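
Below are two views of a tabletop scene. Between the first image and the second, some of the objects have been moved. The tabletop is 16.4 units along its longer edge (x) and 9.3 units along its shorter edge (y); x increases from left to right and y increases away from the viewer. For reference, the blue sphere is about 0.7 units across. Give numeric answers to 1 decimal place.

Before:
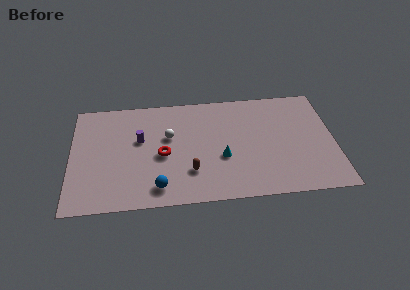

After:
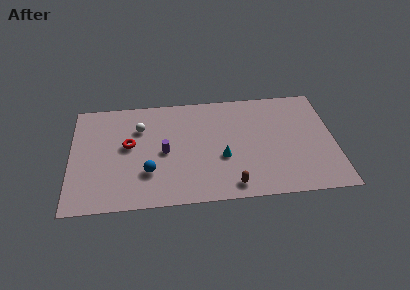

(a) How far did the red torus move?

2.3

The red torus was near (5.7, 4.2) before and (3.6, 5.2) after, so it travelled √(2.1² + 1.0²) ≈ 2.3 units.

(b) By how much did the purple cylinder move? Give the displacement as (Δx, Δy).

(1.5, -1.2)

The purple cylinder was at about (4.3, 5.6) and moved to about (5.8, 4.4).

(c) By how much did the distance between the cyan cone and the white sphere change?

+2.0

Before: roughly 3.9 units apart; after: 5.9. That's 2.0 units further apart.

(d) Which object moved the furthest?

the brown capsule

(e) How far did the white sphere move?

2.0

The white sphere moved from about (6.1, 5.7) to (4.3, 6.6), a distance of √(1.8² + 0.9²) ≈ 2.0.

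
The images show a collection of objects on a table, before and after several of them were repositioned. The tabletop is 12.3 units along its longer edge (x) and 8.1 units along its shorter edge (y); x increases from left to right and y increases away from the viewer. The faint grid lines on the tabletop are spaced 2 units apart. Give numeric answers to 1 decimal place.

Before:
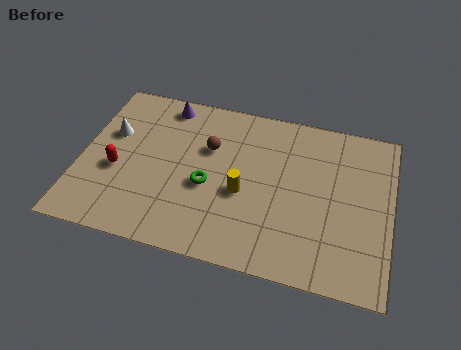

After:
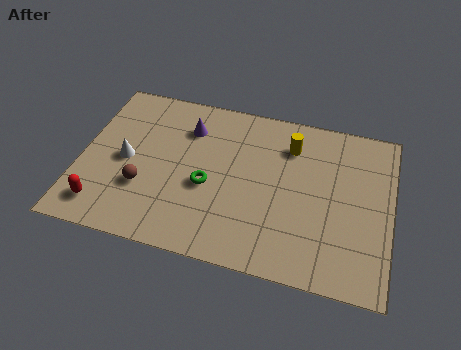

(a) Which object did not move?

the green torus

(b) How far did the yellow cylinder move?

3.3

The yellow cylinder moved from about (6.5, 3.4) to (8.2, 6.2), a distance of √(1.7² + 2.8²) ≈ 3.3.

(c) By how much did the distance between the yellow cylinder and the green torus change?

+2.8

They were about 1.4 units apart before and 4.2 after — 2.8 units further apart.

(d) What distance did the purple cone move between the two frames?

1.4

The purple cone was near (3.1, 7.1) before and (4.1, 6.1) after, so it travelled √(1.0² + 1.0²) ≈ 1.4 units.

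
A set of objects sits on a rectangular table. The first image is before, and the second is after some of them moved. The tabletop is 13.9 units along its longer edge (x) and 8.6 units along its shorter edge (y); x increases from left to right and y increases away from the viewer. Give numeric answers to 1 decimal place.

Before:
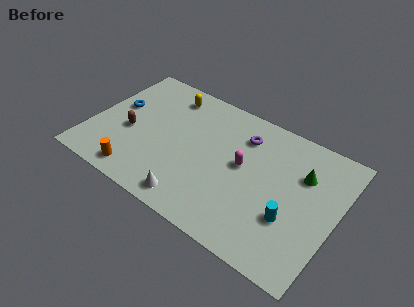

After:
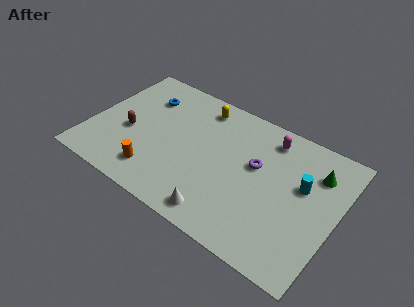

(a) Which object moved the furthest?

the magenta capsule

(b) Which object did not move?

the brown capsule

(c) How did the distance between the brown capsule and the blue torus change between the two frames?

+1.1

The distance was about 1.7 in the first image and 2.8 in the second, so they moved 1.1 units further apart.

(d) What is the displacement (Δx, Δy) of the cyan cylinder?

(0.3, 2.3)

The cyan cylinder was at about (11.6, 2.9) and moved to about (11.9, 5.2).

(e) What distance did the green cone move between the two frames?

0.9

From (11.8, 5.9) to (12.5, 6.4), the green cone covered √(0.7² + 0.5²) ≈ 0.9 units.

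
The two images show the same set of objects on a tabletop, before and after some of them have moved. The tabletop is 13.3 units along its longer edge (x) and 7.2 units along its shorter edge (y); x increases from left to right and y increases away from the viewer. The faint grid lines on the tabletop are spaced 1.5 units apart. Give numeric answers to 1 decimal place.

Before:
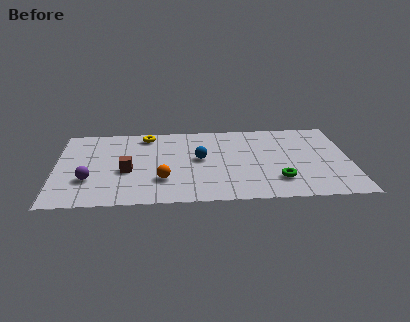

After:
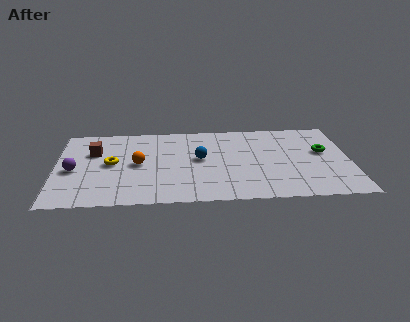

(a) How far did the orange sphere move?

1.9

From (4.8, 2.1) to (3.7, 3.6), the orange sphere covered √(1.1² + 1.5²) ≈ 1.9 units.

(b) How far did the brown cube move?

2.3

The brown cube was near (3.2, 3.0) before and (1.7, 4.8) after, so it travelled √(1.5² + 1.8²) ≈ 2.3 units.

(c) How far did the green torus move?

3.2

The green torus was near (10.0, 1.8) before and (12.1, 4.2) after, so it travelled √(2.1² + 2.4²) ≈ 3.2 units.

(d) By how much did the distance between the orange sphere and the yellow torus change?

-3.0

Before: roughly 4.2 units apart; after: 1.2. That's 3.0 units closer together.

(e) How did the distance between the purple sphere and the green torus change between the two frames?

+2.8

Before: roughly 8.5 units apart; after: 11.3. That's 2.8 units further apart.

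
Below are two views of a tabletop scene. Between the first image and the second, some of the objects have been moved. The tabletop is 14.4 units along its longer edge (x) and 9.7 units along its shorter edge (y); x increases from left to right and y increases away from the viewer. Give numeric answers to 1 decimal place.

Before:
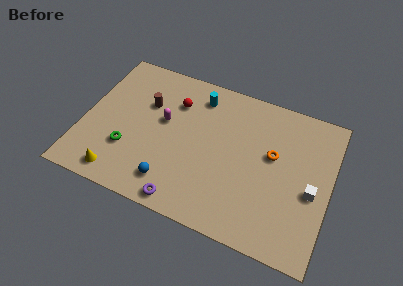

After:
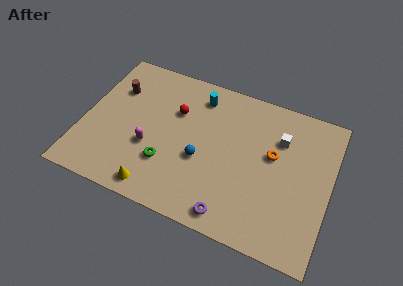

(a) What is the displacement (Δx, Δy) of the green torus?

(2.3, -0.1)

The green torus started near (2.8, 3.0) and ended near (5.1, 2.9).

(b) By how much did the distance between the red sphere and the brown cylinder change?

+1.9

Before: roughly 1.7 units apart; after: 3.6. That's 1.9 units further apart.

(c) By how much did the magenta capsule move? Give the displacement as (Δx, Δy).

(-0.6, -2.0)

The magenta capsule was at about (4.6, 5.6) and moved to about (4.0, 3.6).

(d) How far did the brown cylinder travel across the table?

1.9

The brown cylinder moved from about (3.5, 6.4) to (1.6, 6.8), a distance of √(1.9² + 0.4²) ≈ 1.9.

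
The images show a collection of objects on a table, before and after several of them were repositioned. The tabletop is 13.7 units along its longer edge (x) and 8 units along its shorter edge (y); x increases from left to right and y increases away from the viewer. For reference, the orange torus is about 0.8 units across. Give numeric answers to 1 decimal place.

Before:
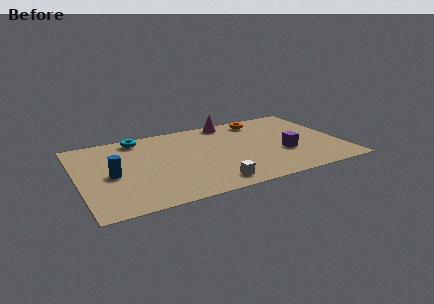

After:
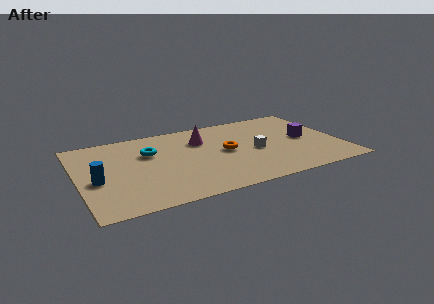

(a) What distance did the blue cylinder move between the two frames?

0.9

The blue cylinder moved from about (1.7, 3.7) to (0.9, 3.4), a distance of √(0.8² + 0.3²) ≈ 0.9.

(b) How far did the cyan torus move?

1.7

The cyan torus was near (3.4, 7.0) before and (3.8, 5.3) after, so it travelled √(0.4² + 1.7²) ≈ 1.7 units.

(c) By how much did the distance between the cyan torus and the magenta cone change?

-2.1

Before: roughly 4.9 units apart; after: 2.8. That's 2.1 units closer together.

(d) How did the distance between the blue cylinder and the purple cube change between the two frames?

+2.1

Before: roughly 8.9 units apart; after: 11.0. That's 2.1 units further apart.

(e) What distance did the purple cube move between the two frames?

1.7

The purple cube was near (10.6, 2.9) before and (11.9, 4.0) after, so it travelled √(1.3² + 1.1²) ≈ 1.7 units.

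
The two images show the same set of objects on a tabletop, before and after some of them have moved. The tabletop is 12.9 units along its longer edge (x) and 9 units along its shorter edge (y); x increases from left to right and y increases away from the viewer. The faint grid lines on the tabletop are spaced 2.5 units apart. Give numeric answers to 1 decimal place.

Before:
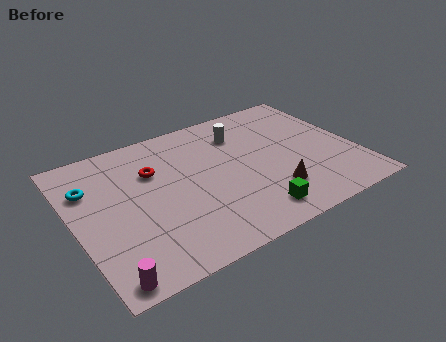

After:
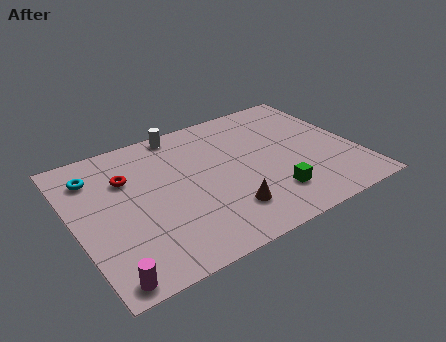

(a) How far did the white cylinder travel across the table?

3.0

The white cylinder moved from about (8.0, 6.8) to (5.4, 8.2), a distance of √(2.6² + 1.4²) ≈ 3.0.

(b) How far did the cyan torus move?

0.8

The cyan torus moved from about (0.9, 6.3) to (1.2, 7.0), a distance of √(0.3² + 0.7²) ≈ 0.8.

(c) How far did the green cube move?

1.2

The green cube was near (7.6, 1.4) before and (8.6, 2.1) after, so it travelled √(1.0² + 0.7²) ≈ 1.2 units.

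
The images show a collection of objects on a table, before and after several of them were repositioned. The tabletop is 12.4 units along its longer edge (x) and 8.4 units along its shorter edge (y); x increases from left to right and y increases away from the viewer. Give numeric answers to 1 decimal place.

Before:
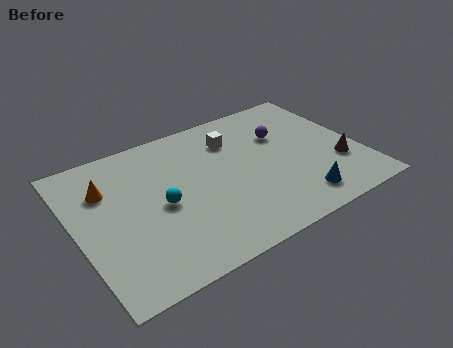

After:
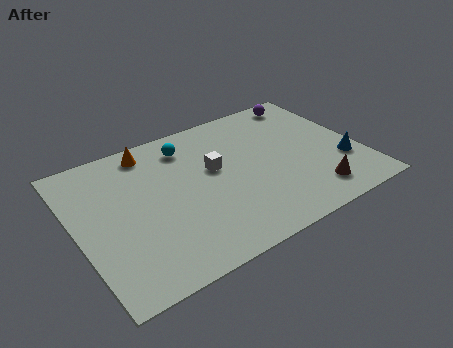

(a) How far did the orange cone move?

2.5

From (1.5, 5.9) to (3.6, 7.3), the orange cone covered √(2.1² + 1.4²) ≈ 2.5 units.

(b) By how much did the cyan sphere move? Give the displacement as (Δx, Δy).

(1.6, 2.9)

The cyan sphere was at about (3.6, 3.9) and moved to about (5.2, 6.8).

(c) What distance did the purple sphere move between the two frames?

2.3

The purple sphere moved from about (9.3, 5.6) to (10.8, 7.4), a distance of √(1.5² + 1.8²) ≈ 2.3.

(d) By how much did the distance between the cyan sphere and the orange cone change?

-1.2

They were about 2.9 units apart before and 1.7 after — 1.2 units closer together.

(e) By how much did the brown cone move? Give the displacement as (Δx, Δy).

(-1.4, -1.2)

From the two frames, the brown cone sits at roughly (11.3, 2.7) before and (9.9, 1.5) after.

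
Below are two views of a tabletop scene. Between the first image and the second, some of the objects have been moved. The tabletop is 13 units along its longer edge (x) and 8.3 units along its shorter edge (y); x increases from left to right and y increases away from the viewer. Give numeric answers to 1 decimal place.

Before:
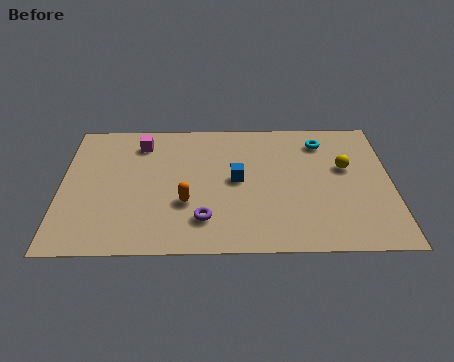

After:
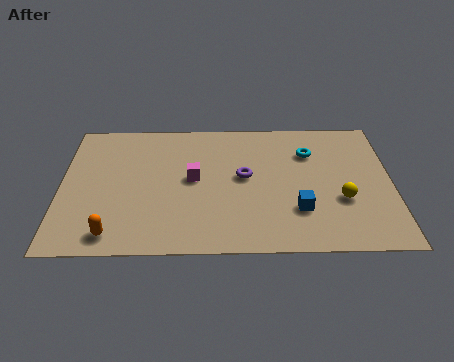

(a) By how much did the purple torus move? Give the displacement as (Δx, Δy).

(1.6, 2.6)

The purple torus started near (5.6, 1.9) and ended near (7.2, 4.5).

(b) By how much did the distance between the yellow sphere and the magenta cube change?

-2.3

The distance was about 8.3 in the first image and 6.0 in the second, so they moved 2.3 units closer together.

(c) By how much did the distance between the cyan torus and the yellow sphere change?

+1.3

They were about 1.9 units apart before and 3.2 after — 1.3 units further apart.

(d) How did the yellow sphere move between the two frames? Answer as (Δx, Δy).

(-0.2, -2.0)

The yellow sphere started near (11.2, 5.0) and ended near (11.0, 3.0).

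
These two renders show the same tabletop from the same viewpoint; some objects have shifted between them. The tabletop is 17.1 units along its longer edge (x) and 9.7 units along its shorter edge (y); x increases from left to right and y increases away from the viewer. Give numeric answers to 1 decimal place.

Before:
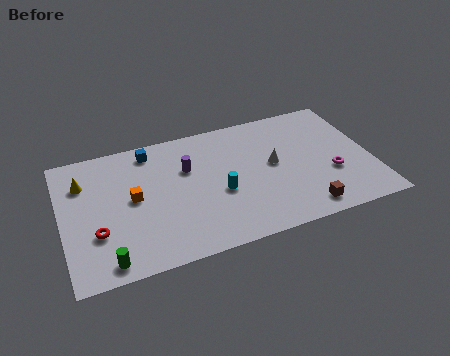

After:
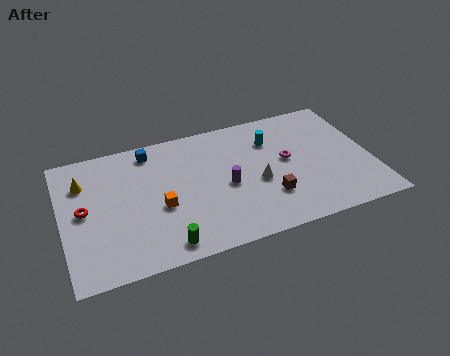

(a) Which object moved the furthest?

the cyan cylinder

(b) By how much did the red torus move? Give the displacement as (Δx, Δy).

(-0.6, 1.8)

The red torus started near (1.8, 3.2) and ended near (1.2, 5.0).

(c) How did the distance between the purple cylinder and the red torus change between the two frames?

+1.7

Before: roughly 6.1 units apart; after: 7.8. That's 1.7 units further apart.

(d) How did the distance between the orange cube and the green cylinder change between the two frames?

-1.5

They were about 4.3 units apart before and 2.8 after — 1.5 units closer together.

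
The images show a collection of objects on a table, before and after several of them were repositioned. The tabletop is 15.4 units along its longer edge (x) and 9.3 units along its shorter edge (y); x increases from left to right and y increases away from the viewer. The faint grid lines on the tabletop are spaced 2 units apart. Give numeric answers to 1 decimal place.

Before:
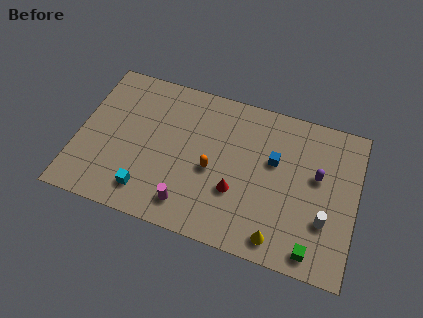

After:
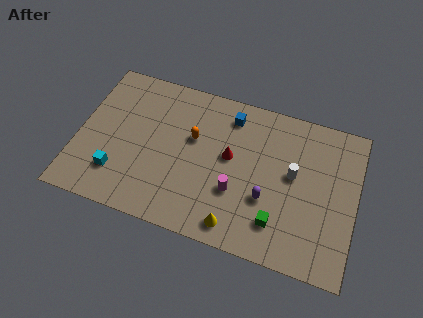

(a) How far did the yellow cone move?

2.3

The yellow cone was near (11.4, 1.2) before and (9.1, 1.2) after, so it travelled √(2.3² + 0.0²) ≈ 2.3 units.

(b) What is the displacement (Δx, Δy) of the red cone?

(-0.5, 2.0)

From the two frames, the red cone sits at roughly (8.9, 3.2) before and (8.4, 5.2) after.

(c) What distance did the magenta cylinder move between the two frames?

3.0

The magenta cylinder was near (6.4, 1.6) before and (8.9, 3.2) after, so it travelled √(2.5² + 1.6²) ≈ 3.0 units.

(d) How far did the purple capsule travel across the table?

3.4

The purple capsule moved from about (13.2, 5.5) to (10.6, 3.3), a distance of √(2.6² + 2.2²) ≈ 3.4.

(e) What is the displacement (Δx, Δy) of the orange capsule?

(-1.2, 1.6)

From the two frames, the orange capsule sits at roughly (7.5, 4.1) before and (6.3, 5.7) after.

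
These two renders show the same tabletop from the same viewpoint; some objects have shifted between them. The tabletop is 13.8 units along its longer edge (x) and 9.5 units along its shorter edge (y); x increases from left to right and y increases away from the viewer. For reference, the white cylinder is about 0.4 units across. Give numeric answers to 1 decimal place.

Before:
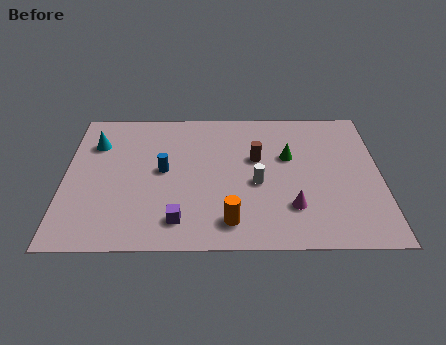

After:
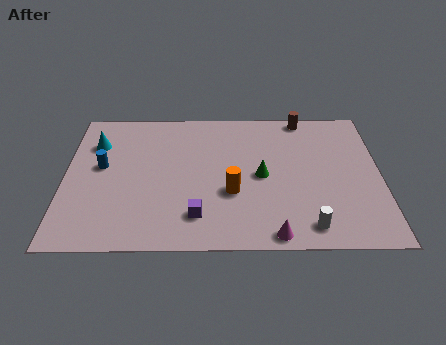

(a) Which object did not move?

the cyan cone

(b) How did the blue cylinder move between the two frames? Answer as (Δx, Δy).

(-2.7, 0.3)

The blue cylinder was at about (4.3, 5.0) and moved to about (1.6, 5.3).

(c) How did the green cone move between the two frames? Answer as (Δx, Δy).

(-1.2, -1.3)

The green cone was at about (9.8, 5.9) and moved to about (8.6, 4.6).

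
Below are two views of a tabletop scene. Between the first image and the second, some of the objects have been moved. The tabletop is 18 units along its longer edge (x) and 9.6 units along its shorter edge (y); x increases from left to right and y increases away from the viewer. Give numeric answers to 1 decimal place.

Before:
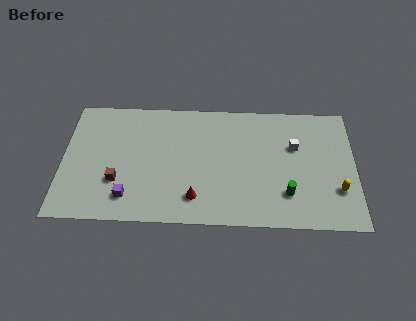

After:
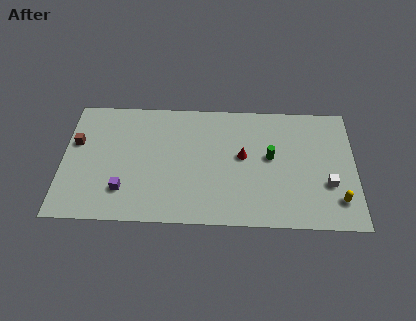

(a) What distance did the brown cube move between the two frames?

3.9

The brown cube was near (3.4, 3.1) before and (0.8, 6.0) after, so it travelled √(2.6² + 2.9²) ≈ 3.9 units.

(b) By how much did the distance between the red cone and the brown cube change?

+5.4

Before: roughly 4.9 units apart; after: 10.3. That's 5.4 units further apart.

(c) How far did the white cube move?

3.5

The white cube was near (14.3, 6.2) before and (16.3, 3.3) after, so it travelled √(2.0² + 2.9²) ≈ 3.5 units.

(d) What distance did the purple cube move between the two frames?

0.6

The purple cube moved from about (4.1, 1.9) to (3.8, 2.4), a distance of √(0.3² + 0.5²) ≈ 0.6.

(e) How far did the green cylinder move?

3.0

The green cylinder was near (13.8, 2.5) before and (12.8, 5.3) after, so it travelled √(1.0² + 2.8²) ≈ 3.0 units.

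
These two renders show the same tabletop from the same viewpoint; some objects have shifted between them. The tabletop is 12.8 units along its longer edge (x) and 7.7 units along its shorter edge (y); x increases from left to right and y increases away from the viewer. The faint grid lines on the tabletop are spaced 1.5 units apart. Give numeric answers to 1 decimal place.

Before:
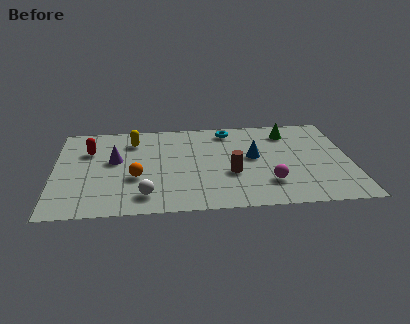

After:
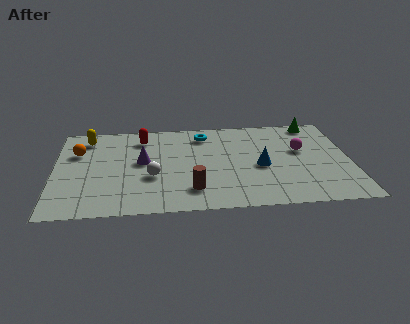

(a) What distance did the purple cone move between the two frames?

1.2

From (2.6, 4.4) to (3.8, 4.2), the purple cone covered √(1.2² + 0.2²) ≈ 1.2 units.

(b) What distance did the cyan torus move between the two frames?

1.1

From (7.6, 6.6) to (6.5, 6.3), the cyan torus covered √(1.1² + 0.3²) ≈ 1.1 units.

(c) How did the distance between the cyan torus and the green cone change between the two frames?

+2.3

The distance was about 2.6 in the first image and 4.9 in the second, so they moved 2.3 units further apart.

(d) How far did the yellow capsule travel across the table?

2.0

The yellow capsule was near (3.4, 6.0) before and (1.4, 6.4) after, so it travelled √(2.0² + 0.4²) ≈ 2.0 units.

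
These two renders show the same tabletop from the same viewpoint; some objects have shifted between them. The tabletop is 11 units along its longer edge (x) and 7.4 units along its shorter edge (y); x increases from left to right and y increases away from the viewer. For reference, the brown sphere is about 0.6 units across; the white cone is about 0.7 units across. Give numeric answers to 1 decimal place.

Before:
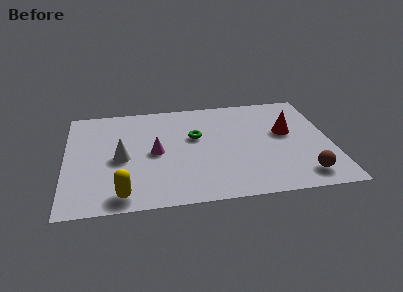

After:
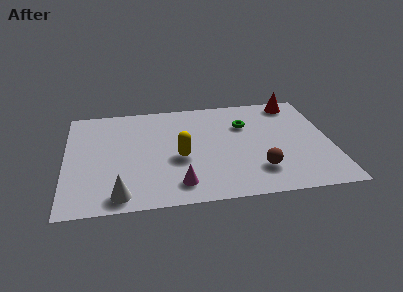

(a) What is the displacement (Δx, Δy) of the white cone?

(-0.1, -2.5)

From the two frames, the white cone sits at roughly (2.3, 3.4) before and (2.2, 0.9) after.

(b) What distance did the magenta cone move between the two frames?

2.5

The magenta cone was near (3.7, 3.6) before and (4.6, 1.3) after, so it travelled √(0.9² + 2.3²) ≈ 2.5 units.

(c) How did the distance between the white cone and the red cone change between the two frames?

+2.4

The distance was about 7.0 in the first image and 9.4 in the second, so they moved 2.4 units further apart.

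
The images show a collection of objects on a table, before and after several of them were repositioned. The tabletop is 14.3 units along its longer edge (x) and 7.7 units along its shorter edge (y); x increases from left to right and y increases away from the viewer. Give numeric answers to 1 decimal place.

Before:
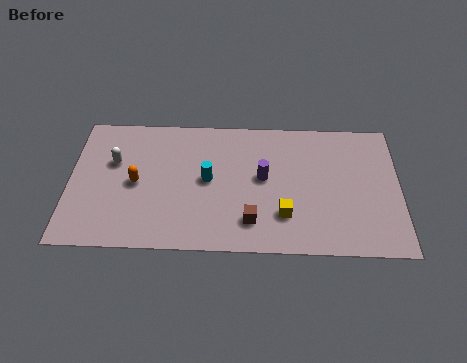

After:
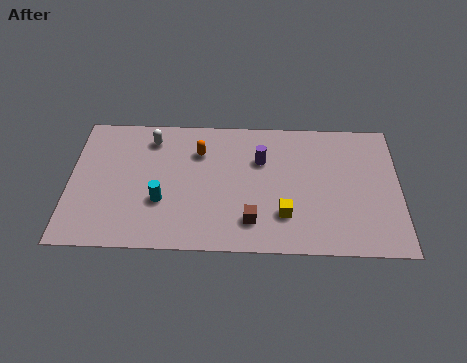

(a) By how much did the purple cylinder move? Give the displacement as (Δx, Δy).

(-0.1, 1.0)

The purple cylinder was at about (8.4, 4.2) and moved to about (8.3, 5.2).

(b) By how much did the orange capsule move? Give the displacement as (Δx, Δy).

(2.7, 1.9)

The orange capsule started near (2.9, 3.7) and ended near (5.6, 5.6).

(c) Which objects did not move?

the yellow cube and the brown cube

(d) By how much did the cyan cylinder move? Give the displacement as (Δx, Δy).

(-2.0, -1.3)

The cyan cylinder started near (6.0, 4.0) and ended near (4.0, 2.7).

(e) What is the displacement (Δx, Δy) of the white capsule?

(1.6, 1.4)

The white capsule was at about (1.9, 4.9) and moved to about (3.5, 6.3).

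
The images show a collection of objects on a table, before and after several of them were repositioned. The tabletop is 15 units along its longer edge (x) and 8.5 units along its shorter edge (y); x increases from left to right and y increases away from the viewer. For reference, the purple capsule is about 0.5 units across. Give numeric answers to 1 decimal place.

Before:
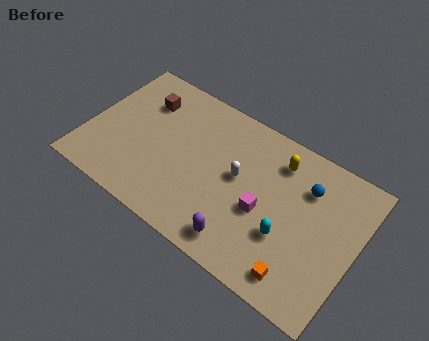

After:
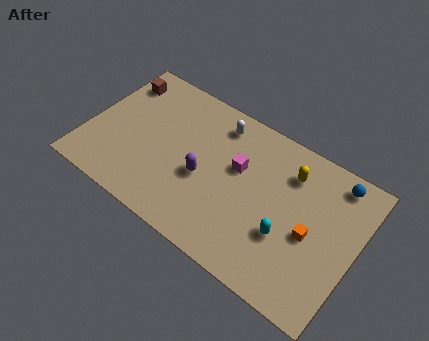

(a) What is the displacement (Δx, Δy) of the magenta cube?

(-1.7, 1.6)

The magenta cube started near (10.0, 3.6) and ended near (8.3, 5.2).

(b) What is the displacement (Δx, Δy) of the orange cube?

(0.2, 2.5)

The orange cube was at about (12.4, 1.3) and moved to about (12.6, 3.8).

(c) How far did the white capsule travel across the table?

2.9

From (8.4, 4.7) to (6.8, 7.1), the white capsule covered √(1.6² + 2.4²) ≈ 2.9 units.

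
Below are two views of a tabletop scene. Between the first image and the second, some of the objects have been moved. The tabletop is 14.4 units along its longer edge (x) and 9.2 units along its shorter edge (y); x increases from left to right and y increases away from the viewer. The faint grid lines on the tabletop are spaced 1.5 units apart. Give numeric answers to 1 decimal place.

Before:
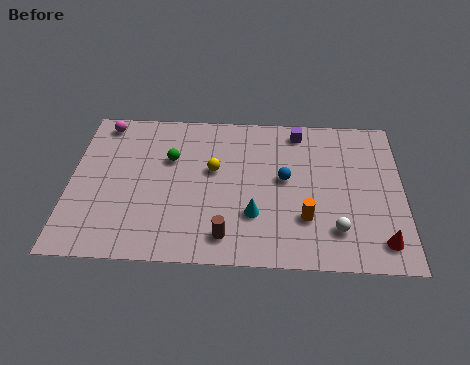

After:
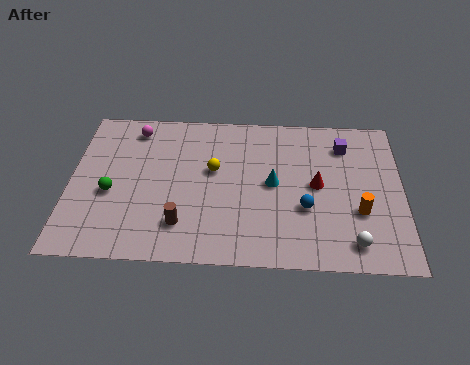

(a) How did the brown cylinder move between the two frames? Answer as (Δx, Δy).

(-1.9, 0.6)

From the two frames, the brown cylinder sits at roughly (6.8, 1.5) before and (4.9, 2.1) after.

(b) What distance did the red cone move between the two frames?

4.2

From (13.4, 1.5) to (10.7, 4.7), the red cone covered √(2.7² + 3.2²) ≈ 4.2 units.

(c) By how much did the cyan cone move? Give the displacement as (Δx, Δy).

(0.8, 1.9)

The cyan cone started near (8.0, 2.8) and ended near (8.8, 4.7).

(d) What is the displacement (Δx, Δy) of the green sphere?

(-2.5, -2.2)

From the two frames, the green sphere sits at roughly (4.3, 6.0) before and (1.8, 3.8) after.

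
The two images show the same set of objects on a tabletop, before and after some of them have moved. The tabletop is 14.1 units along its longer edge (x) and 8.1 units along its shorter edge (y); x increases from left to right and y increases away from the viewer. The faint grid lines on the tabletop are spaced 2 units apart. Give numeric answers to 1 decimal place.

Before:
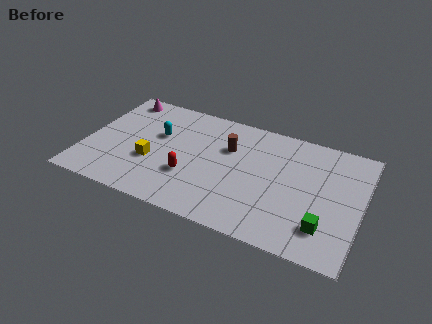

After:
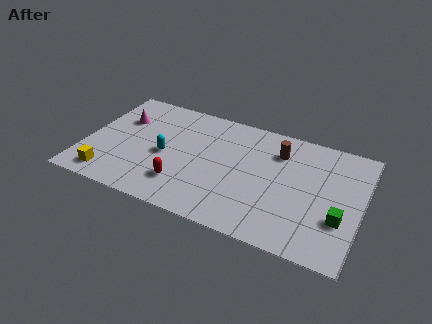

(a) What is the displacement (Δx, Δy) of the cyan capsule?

(0.5, -1.3)

The cyan capsule started near (3.6, 5.0) and ended near (4.1, 3.7).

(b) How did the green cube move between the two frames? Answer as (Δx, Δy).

(0.7, 0.8)

From the two frames, the green cube sits at roughly (12.4, 1.9) before and (13.1, 2.7) after.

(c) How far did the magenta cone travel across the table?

1.6

The magenta cone moved from about (1.3, 7.1) to (1.6, 5.5), a distance of √(0.3² + 1.6²) ≈ 1.6.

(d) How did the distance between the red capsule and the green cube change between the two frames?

+1.0

Before: roughly 6.9 units apart; after: 7.9. That's 1.0 units further apart.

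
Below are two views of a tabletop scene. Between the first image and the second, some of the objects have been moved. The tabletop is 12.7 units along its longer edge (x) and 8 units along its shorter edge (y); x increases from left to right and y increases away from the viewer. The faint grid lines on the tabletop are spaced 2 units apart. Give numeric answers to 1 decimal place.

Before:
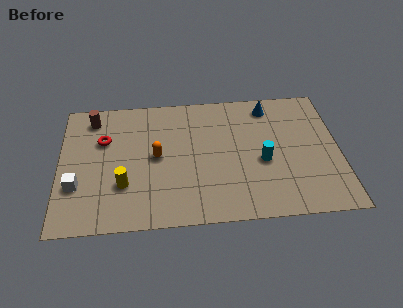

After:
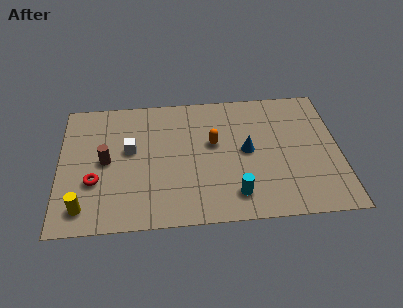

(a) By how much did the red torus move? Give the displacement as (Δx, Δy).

(-0.4, -2.5)

From the two frames, the red torus sits at roughly (2.0, 5.3) before and (1.6, 2.8) after.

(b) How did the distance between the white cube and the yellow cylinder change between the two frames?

+1.8

They were about 2.1 units apart before and 3.9 after — 1.8 units further apart.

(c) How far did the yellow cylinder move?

2.2

The yellow cylinder was near (2.9, 2.5) before and (1.1, 1.3) after, so it travelled √(1.8² + 1.2²) ≈ 2.2 units.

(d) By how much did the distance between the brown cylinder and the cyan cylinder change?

-2.1

The distance was about 8.4 in the first image and 6.3 in the second, so they moved 2.1 units closer together.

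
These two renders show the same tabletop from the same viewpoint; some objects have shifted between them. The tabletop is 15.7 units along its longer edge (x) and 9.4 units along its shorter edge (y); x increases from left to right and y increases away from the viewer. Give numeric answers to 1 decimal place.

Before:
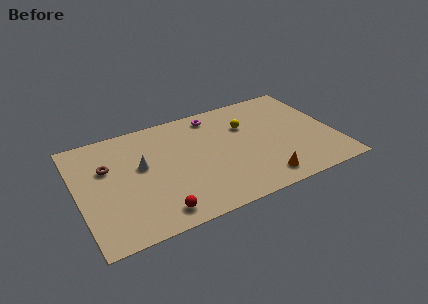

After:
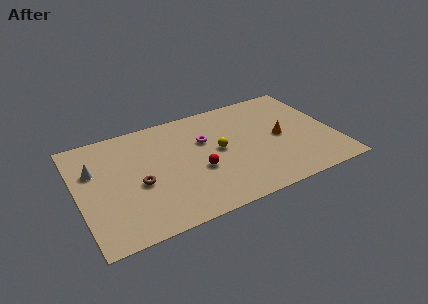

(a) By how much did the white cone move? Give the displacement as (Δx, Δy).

(-2.8, 0.8)

The white cone started near (3.9, 5.4) and ended near (1.1, 6.2).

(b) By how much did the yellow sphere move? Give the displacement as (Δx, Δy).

(-1.9, -1.5)

The yellow sphere was at about (10.5, 6.4) and moved to about (8.6, 4.9).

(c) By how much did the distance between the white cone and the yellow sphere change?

+0.9

The distance was about 6.7 in the first image and 7.6 in the second, so they moved 0.9 units further apart.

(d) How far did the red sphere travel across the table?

3.7

From (4.4, 1.3) to (7.2, 3.7), the red sphere covered √(2.8² + 2.4²) ≈ 3.7 units.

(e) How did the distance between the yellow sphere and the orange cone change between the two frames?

-1.2

The distance was about 5.0 in the first image and 3.8 in the second, so they moved 1.2 units closer together.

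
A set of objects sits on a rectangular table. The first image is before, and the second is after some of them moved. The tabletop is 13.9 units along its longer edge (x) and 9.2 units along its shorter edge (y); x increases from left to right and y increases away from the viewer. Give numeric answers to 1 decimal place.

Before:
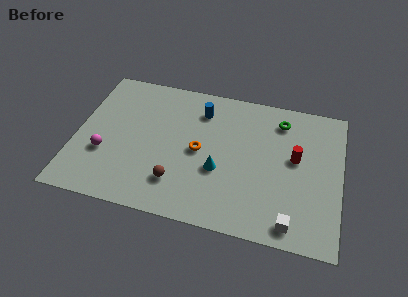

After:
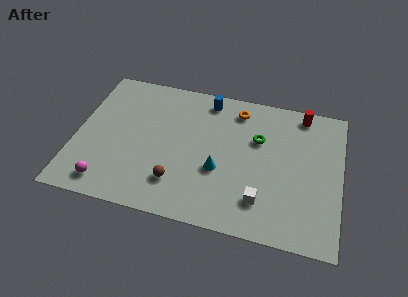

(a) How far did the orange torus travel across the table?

3.7

From (6.5, 4.5) to (8.3, 7.7), the orange torus covered √(1.8² + 3.2²) ≈ 3.7 units.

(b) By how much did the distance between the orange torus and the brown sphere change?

+3.7

Before: roughly 2.5 units apart; after: 6.2. That's 3.7 units further apart.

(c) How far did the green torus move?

1.9

The green torus was near (10.6, 7.5) before and (9.5, 6.0) after, so it travelled √(1.1² + 1.5²) ≈ 1.9 units.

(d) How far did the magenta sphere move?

1.9

The magenta sphere moved from about (1.6, 3.2) to (1.9, 1.3), a distance of √(0.3² + 1.9²) ≈ 1.9.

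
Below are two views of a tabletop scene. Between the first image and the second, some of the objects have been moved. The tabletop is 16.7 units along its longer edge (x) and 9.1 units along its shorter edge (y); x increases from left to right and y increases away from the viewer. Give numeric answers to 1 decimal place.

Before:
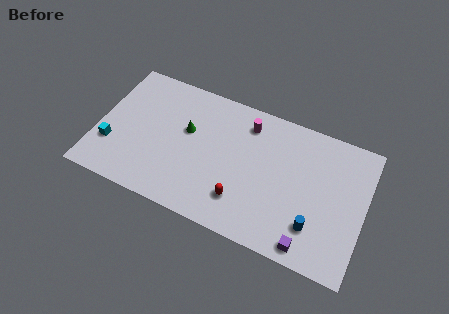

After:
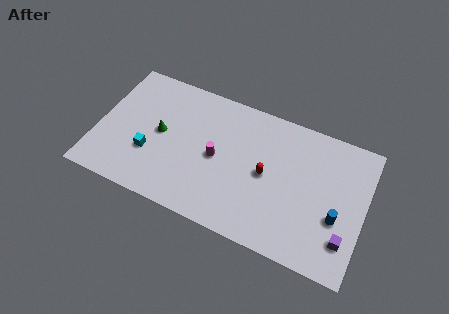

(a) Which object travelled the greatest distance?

the magenta cylinder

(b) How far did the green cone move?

1.8

The green cone was near (5.5, 5.5) before and (3.9, 4.7) after, so it travelled √(1.6² + 0.8²) ≈ 1.8 units.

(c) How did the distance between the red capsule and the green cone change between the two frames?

+1.7

The distance was about 5.0 in the first image and 6.7 in the second, so they moved 1.7 units further apart.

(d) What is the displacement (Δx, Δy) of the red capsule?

(1.3, 2.3)

From the two frames, the red capsule sits at roughly (9.3, 2.2) before and (10.6, 4.5) after.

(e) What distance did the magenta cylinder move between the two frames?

3.4

The magenta cylinder was near (9.1, 7.4) before and (7.5, 4.4) after, so it travelled √(1.6² + 3.0²) ≈ 3.4 units.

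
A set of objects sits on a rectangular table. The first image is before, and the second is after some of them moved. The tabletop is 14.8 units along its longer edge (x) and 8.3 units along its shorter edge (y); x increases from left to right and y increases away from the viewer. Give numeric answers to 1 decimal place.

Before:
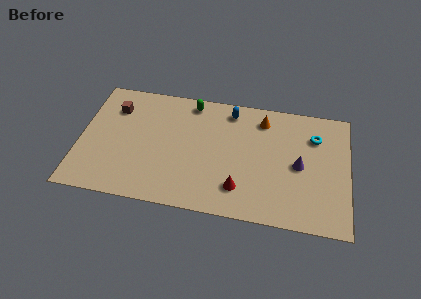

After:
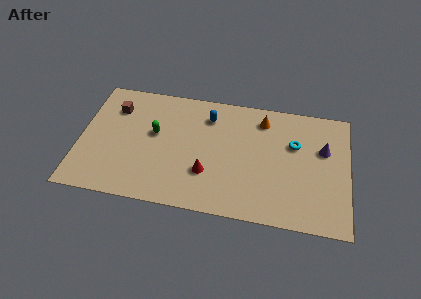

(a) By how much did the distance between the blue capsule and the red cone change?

-1.3

They were about 5.2 units apart before and 3.9 after — 1.3 units closer together.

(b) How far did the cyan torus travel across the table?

1.3

From (12.9, 6.1) to (11.8, 5.4), the cyan torus covered √(1.1² + 0.7²) ≈ 1.3 units.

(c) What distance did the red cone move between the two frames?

1.9

The red cone was near (8.9, 1.9) before and (7.1, 2.6) after, so it travelled √(1.8² + 0.7²) ≈ 1.9 units.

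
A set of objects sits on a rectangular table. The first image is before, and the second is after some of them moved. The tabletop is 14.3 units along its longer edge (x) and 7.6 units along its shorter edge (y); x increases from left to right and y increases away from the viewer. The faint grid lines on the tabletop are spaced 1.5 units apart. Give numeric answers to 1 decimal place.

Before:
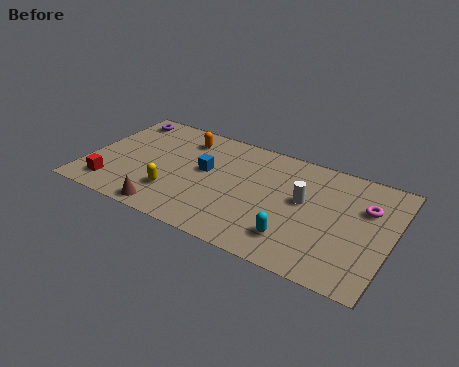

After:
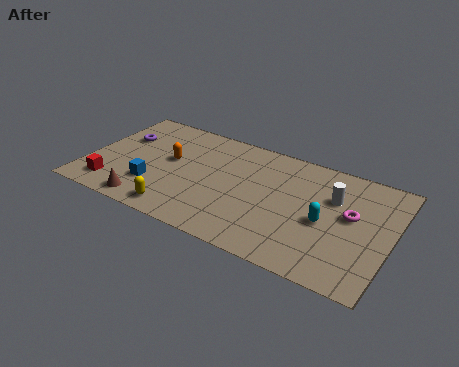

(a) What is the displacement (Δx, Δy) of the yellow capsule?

(0.4, -1.1)

From the two frames, the yellow capsule sits at roughly (4.3, 2.1) before and (4.7, 1.0) after.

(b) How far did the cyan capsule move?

2.1

The cyan capsule was near (10.1, 1.7) before and (11.3, 3.4) after, so it travelled √(1.2² + 1.7²) ≈ 2.1 units.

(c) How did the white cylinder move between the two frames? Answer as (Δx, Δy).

(1.3, 0.8)

The white cylinder was at about (10.2, 4.3) and moved to about (11.5, 5.1).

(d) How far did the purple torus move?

1.5

From (1.1, 6.5) to (1.3, 5.0), the purple torus covered √(0.2² + 1.5²) ≈ 1.5 units.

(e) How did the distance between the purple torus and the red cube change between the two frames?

-1.5

They were about 5.1 units apart before and 3.6 after — 1.5 units closer together.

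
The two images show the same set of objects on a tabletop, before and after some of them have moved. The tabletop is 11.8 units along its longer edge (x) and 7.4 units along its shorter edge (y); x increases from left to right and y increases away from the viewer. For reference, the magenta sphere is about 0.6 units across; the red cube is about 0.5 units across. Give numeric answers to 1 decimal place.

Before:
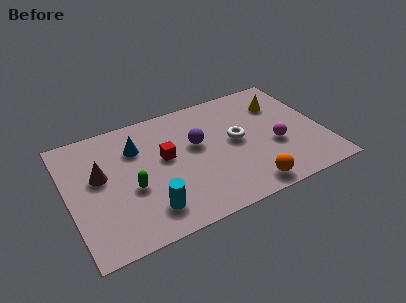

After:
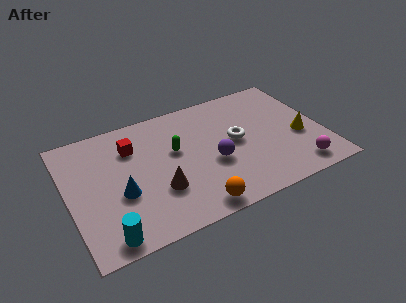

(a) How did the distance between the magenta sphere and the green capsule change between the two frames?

-0.5

Before: roughly 6.7 units apart; after: 6.2. That's 0.5 units closer together.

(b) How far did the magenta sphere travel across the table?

2.0

The magenta sphere was near (9.5, 2.9) before and (10.3, 1.1) after, so it travelled √(0.8² + 1.8²) ≈ 2.0 units.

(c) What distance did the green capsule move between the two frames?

2.6

The green capsule moved from about (2.8, 3.0) to (5.0, 4.4), a distance of √(2.2² + 1.4²) ≈ 2.6.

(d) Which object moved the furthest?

the brown cone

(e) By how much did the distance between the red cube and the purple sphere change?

+2.7

Before: roughly 1.5 units apart; after: 4.2. That's 2.7 units further apart.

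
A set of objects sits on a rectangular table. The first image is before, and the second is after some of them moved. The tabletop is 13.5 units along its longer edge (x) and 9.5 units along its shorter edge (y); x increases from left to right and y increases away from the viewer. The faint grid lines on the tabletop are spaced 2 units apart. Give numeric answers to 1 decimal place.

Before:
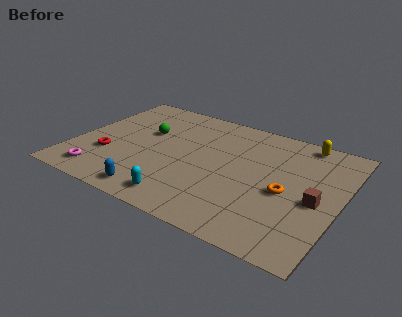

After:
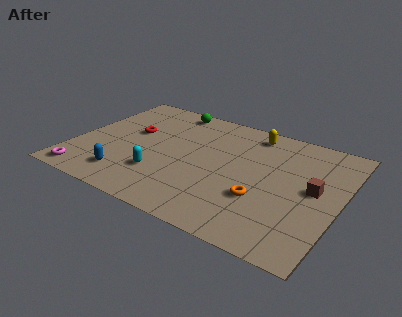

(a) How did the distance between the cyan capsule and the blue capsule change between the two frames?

+0.4

They were about 1.4 units apart before and 1.8 after — 0.4 units further apart.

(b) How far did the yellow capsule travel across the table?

2.6

From (11.2, 8.6) to (8.6, 8.2), the yellow capsule covered √(2.6² + 0.4²) ≈ 2.6 units.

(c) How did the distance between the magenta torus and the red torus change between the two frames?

+3.2

They were about 1.7 units apart before and 4.9 after — 3.2 units further apart.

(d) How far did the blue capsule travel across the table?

1.7

The blue capsule was near (4.7, 1.1) before and (3.1, 1.8) after, so it travelled √(1.6² + 0.7²) ≈ 1.7 units.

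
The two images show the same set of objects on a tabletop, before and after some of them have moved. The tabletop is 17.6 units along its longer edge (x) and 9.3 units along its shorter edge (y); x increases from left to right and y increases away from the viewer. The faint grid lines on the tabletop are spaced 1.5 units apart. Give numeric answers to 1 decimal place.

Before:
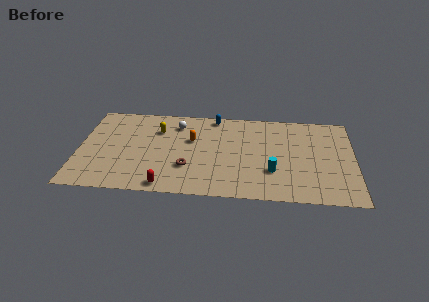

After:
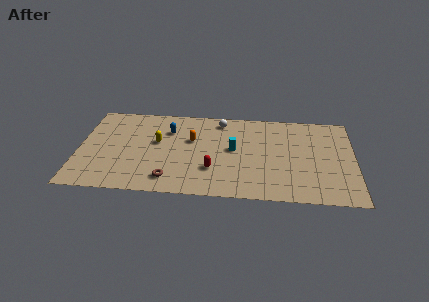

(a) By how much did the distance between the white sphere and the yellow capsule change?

+3.4

The distance was about 1.4 in the first image and 4.8 in the second, so they moved 3.4 units further apart.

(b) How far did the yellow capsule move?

1.3

From (5.0, 6.7) to (5.0, 5.4), the yellow capsule covered √(0.0² + 1.3²) ≈ 1.3 units.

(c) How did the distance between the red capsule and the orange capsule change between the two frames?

-1.8

They were about 5.1 units apart before and 3.3 after — 1.8 units closer together.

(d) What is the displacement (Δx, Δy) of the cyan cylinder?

(-2.5, 2.1)

The cyan cylinder was at about (12.4, 2.9) and moved to about (9.9, 5.0).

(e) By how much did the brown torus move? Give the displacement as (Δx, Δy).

(-1.1, -1.3)

The brown torus started near (7.0, 2.9) and ended near (5.9, 1.6).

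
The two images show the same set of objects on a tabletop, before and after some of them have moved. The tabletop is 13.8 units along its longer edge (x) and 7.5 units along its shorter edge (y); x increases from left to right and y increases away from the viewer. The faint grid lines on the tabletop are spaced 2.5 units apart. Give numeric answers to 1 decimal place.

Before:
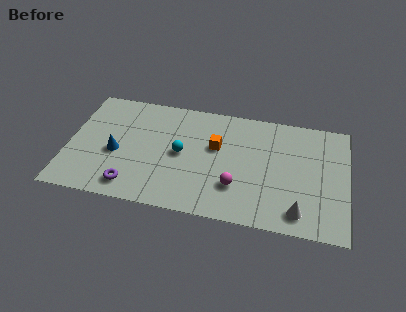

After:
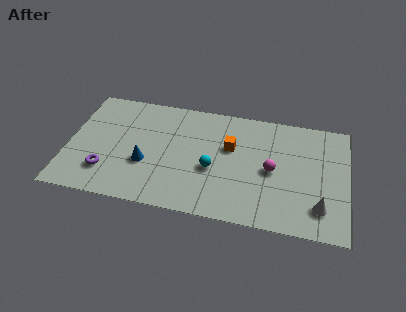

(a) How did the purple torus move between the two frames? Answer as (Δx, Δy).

(-1.3, 0.7)

The purple torus was at about (3.3, 1.2) and moved to about (2.0, 1.9).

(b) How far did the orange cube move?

0.7

The orange cube was near (7.3, 4.6) before and (8.0, 4.7) after, so it travelled √(0.7² + 0.1²) ≈ 0.7 units.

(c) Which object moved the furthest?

the magenta sphere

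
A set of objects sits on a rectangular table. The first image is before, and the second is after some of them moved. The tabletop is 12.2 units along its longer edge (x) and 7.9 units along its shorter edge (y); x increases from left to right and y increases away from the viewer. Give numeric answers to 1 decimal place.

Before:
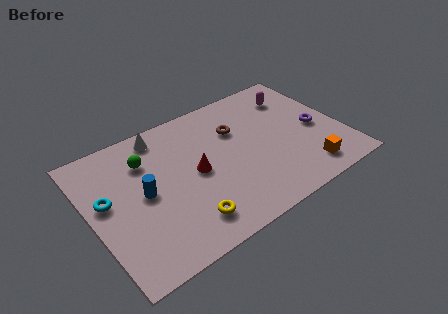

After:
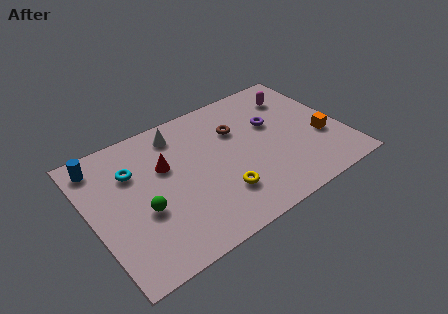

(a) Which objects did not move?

the magenta capsule and the brown torus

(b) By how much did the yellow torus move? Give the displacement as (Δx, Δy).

(1.8, 0.6)

The yellow torus was at about (4.1, 1.5) and moved to about (5.9, 2.1).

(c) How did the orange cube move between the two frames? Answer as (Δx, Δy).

(1.1, 1.6)

The orange cube started near (10.0, 1.3) and ended near (11.1, 2.9).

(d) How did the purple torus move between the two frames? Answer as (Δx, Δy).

(-2.0, 1.3)

The purple torus was at about (11.0, 3.6) and moved to about (9.0, 4.9).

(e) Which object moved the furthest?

the blue cylinder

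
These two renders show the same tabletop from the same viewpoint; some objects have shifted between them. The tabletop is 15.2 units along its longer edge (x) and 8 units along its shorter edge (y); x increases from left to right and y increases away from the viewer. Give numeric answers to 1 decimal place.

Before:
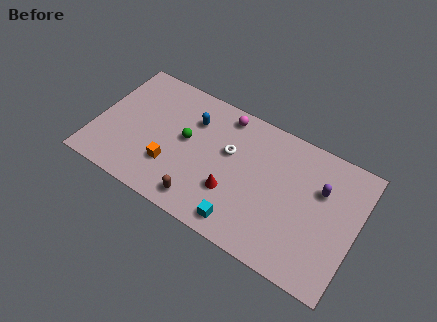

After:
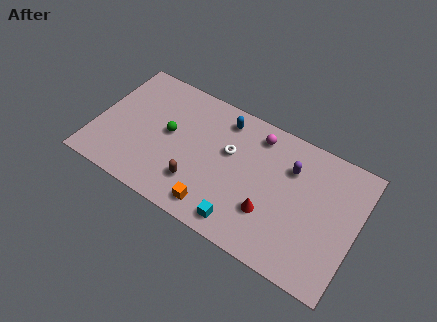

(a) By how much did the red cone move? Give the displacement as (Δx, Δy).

(2.2, -0.1)

The red cone was at about (8.2, 2.6) and moved to about (10.4, 2.5).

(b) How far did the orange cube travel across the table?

3.0

The orange cube was near (4.6, 2.4) before and (7.4, 1.2) after, so it travelled √(2.8² + 1.2²) ≈ 3.0 units.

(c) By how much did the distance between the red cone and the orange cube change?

-0.3

Before: roughly 3.6 units apart; after: 3.3. That's 0.3 units closer together.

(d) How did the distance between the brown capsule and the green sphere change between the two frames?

-0.5

They were about 3.5 units apart before and 3.0 after — 0.5 units closer together.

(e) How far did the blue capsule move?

1.9

From (5.4, 5.8) to (7.1, 6.7), the blue capsule covered √(1.7² + 0.9²) ≈ 1.9 units.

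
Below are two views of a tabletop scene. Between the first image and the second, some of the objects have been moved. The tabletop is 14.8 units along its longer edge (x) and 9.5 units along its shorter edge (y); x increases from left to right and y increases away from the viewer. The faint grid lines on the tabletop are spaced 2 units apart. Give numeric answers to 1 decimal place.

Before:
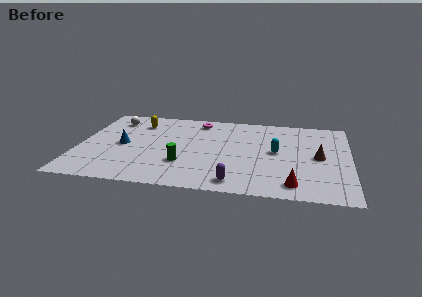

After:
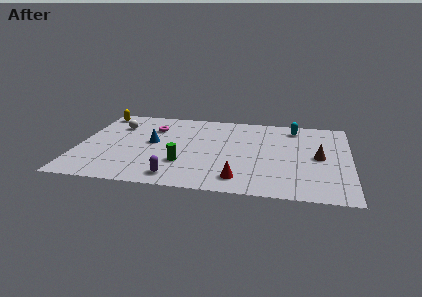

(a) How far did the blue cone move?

1.7

From (2.4, 4.6) to (4.0, 5.1), the blue cone covered √(1.6² + 0.5²) ≈ 1.7 units.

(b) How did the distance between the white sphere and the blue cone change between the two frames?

-0.3

Before: roughly 3.1 units apart; after: 2.8. That's 0.3 units closer together.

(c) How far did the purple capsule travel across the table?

3.2

From (8.7, 1.2) to (5.5, 1.3), the purple capsule covered √(3.2² + 0.1²) ≈ 3.2 units.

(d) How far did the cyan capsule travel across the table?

3.1

From (10.8, 5.0) to (11.7, 8.0), the cyan capsule covered √(0.9² + 3.0²) ≈ 3.1 units.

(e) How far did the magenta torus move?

2.8

The magenta torus was near (6.4, 8.1) before and (3.9, 6.9) after, so it travelled √(2.5² + 1.2²) ≈ 2.8 units.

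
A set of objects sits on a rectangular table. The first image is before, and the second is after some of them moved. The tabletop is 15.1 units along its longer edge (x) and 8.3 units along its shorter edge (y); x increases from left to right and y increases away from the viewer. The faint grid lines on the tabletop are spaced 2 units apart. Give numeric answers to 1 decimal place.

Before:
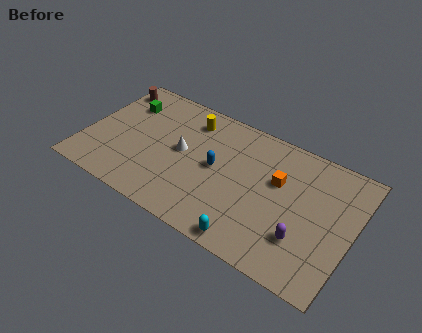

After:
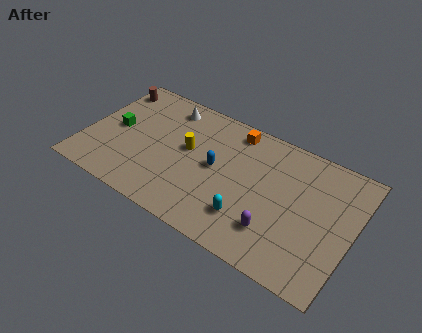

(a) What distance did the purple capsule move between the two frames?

1.5

From (12.6, 2.4) to (11.1, 2.1), the purple capsule covered √(1.5² + 0.3²) ≈ 1.5 units.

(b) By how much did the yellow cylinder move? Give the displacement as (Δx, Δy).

(0.2, -2.0)

The yellow cylinder was at about (5.5, 6.7) and moved to about (5.7, 4.7).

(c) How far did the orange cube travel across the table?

3.4

From (10.8, 5.2) to (8.0, 7.2), the orange cube covered √(2.8² + 2.0²) ≈ 3.4 units.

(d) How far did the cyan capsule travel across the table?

1.3

The cyan capsule was near (9.9, 0.8) before and (9.6, 2.1) after, so it travelled √(0.3² + 1.3²) ≈ 1.3 units.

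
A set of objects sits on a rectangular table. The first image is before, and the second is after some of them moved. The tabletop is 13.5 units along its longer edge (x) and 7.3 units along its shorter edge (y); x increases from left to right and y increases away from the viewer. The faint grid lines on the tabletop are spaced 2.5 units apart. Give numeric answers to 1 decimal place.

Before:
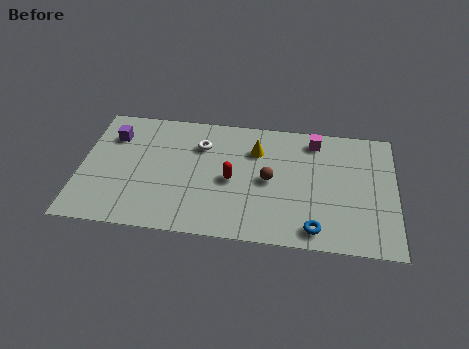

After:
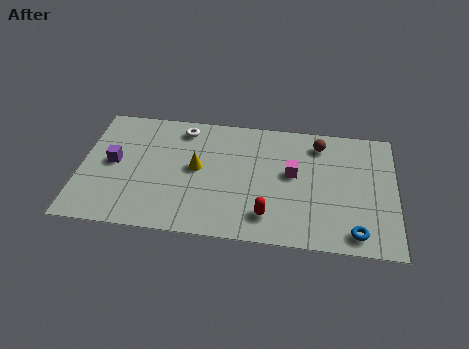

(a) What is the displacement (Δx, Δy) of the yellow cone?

(-2.5, -1.4)

The yellow cone was at about (7.5, 5.3) and moved to about (5.0, 3.9).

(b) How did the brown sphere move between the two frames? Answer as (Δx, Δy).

(2.1, 2.4)

The brown sphere was at about (8.1, 3.6) and moved to about (10.2, 6.0).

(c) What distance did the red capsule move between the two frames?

2.5

The red capsule was near (6.5, 3.4) before and (8.1, 1.5) after, so it travelled √(1.6² + 1.9²) ≈ 2.5 units.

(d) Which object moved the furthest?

the brown sphere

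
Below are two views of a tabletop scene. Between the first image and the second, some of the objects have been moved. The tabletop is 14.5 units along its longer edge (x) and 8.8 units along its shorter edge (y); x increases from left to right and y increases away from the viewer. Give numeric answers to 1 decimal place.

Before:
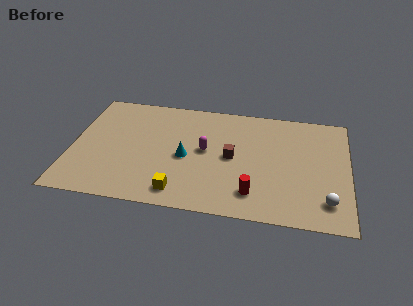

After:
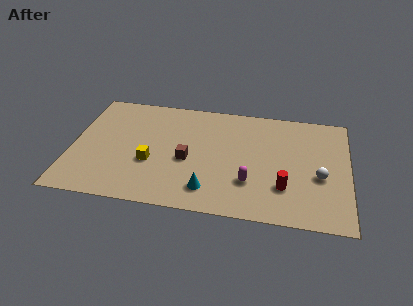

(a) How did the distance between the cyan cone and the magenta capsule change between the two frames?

+1.1

Before: roughly 1.2 units apart; after: 2.3. That's 1.1 units further apart.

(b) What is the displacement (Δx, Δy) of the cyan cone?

(1.3, -2.3)

The cyan cone was at about (6.0, 4.0) and moved to about (7.3, 1.7).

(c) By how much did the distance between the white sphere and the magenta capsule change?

-3.3

The distance was about 7.0 in the first image and 3.7 in the second, so they moved 3.3 units closer together.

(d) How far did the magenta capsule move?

3.2

The magenta capsule moved from about (7.0, 4.7) to (9.4, 2.6), a distance of √(2.4² + 2.1²) ≈ 3.2.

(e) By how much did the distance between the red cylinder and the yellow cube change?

+3.2

The distance was about 3.8 in the first image and 7.0 in the second, so they moved 3.2 units further apart.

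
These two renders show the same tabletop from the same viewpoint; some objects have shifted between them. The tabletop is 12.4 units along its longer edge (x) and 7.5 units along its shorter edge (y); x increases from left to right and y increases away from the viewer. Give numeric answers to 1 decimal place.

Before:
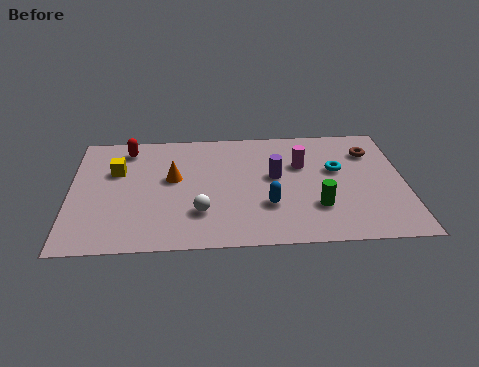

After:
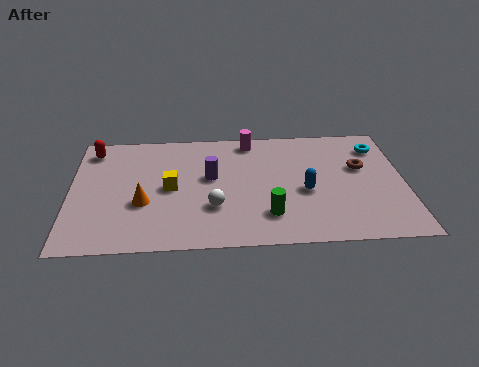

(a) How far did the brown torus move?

1.1

The brown torus was near (11.2, 5.6) before and (10.8, 4.6) after, so it travelled √(0.4² + 1.0²) ≈ 1.1 units.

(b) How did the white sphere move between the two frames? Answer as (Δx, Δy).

(0.5, 0.3)

The white sphere was at about (4.8, 2.1) and moved to about (5.3, 2.4).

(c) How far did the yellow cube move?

2.3

The yellow cube moved from about (1.7, 4.9) to (3.7, 3.7), a distance of √(2.0² + 1.2²) ≈ 2.3.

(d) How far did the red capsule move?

1.3

The red capsule moved from about (2.1, 6.3) to (0.8, 6.3), a distance of √(1.3² + 0.0²) ≈ 1.3.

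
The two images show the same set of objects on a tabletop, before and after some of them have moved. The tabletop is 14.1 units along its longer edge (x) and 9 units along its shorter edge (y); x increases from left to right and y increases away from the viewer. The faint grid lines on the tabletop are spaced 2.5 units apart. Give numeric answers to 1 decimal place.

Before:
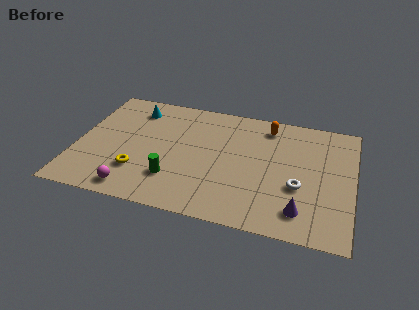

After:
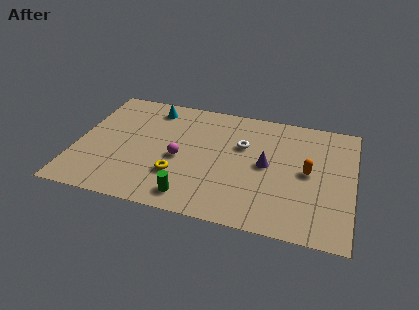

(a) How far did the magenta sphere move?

3.6

The magenta sphere moved from about (3.2, 1.1) to (5.3, 4.0), a distance of √(2.1² + 2.9²) ≈ 3.6.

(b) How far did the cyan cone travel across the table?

0.9

The cyan cone was near (2.7, 7.3) before and (3.6, 7.6) after, so it travelled √(0.9² + 0.3²) ≈ 0.9 units.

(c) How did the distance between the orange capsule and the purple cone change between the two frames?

-4.1

Before: roughly 6.2 units apart; after: 2.1. That's 4.1 units closer together.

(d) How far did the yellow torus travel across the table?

2.0

The yellow torus moved from about (3.3, 2.5) to (5.3, 2.7), a distance of √(2.0² + 0.2²) ≈ 2.0.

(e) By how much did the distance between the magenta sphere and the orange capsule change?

-2.6

The distance was about 9.1 in the first image and 6.5 in the second, so they moved 2.6 units closer together.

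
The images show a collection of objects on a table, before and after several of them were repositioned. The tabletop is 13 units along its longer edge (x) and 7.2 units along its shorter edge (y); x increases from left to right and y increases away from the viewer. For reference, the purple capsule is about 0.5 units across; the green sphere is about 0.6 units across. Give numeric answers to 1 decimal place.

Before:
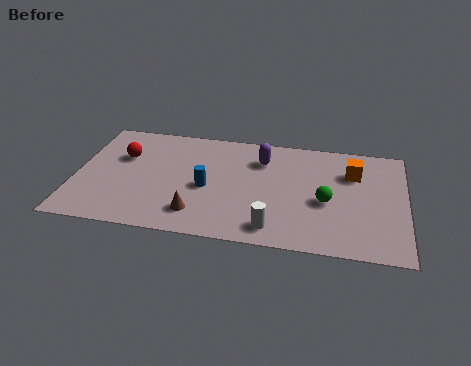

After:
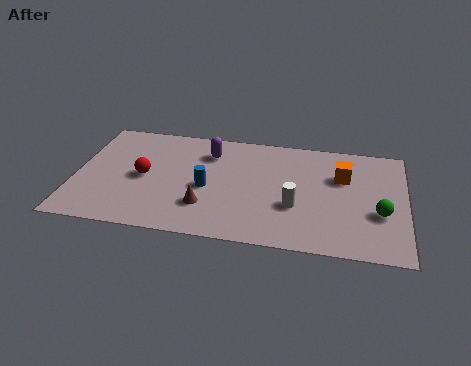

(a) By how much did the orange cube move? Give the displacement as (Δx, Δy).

(-0.4, -0.3)

From the two frames, the orange cube sits at roughly (10.9, 5.1) before and (10.5, 4.8) after.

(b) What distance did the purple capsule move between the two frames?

2.1

From (7.3, 5.4) to (5.2, 5.5), the purple capsule covered √(2.1² + 0.1²) ≈ 2.1 units.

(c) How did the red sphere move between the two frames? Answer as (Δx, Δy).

(0.9, -1.2)

From the two frames, the red sphere sits at roughly (1.8, 4.7) before and (2.7, 3.5) after.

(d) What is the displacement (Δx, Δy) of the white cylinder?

(0.8, 1.5)

The white cylinder was at about (7.9, 1.1) and moved to about (8.7, 2.6).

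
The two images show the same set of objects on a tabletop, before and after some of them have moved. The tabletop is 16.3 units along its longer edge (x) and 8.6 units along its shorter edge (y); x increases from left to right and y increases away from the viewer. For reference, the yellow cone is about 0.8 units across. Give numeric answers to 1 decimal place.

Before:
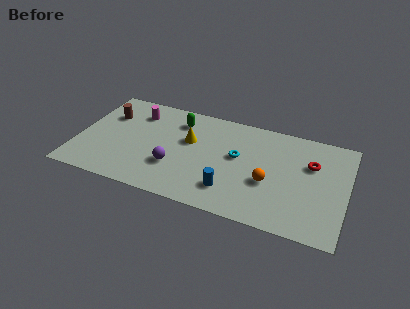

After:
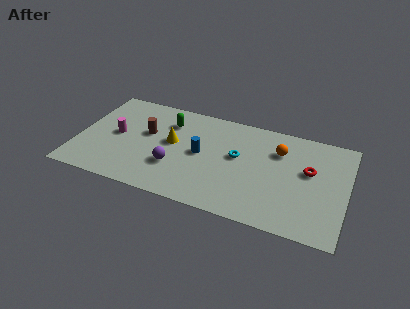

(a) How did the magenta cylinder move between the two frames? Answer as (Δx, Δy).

(-1.0, -2.3)

The magenta cylinder started near (3.3, 6.7) and ended near (2.3, 4.4).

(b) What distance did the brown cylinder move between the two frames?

2.7

The brown cylinder moved from about (1.6, 6.0) to (4.1, 5.1), a distance of √(2.5² + 0.9²) ≈ 2.7.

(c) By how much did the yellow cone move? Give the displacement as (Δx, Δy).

(-1.0, -0.5)

The yellow cone was at about (6.7, 5.3) and moved to about (5.7, 4.8).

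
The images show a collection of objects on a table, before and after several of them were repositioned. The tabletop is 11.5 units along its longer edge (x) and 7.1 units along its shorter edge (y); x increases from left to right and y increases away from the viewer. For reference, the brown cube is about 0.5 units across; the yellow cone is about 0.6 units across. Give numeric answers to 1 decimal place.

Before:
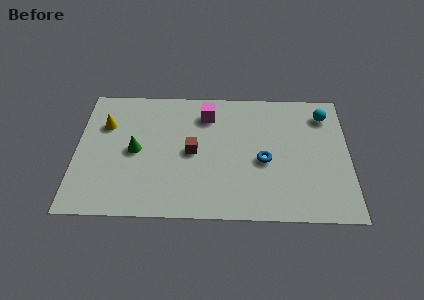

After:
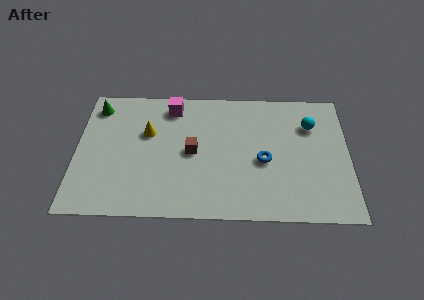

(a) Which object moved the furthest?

the green cone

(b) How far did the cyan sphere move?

0.8

The cyan sphere was near (10.5, 5.7) before and (9.9, 5.1) after, so it travelled √(0.6² + 0.6²) ≈ 0.8 units.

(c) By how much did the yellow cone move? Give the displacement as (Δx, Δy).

(1.8, -0.4)

The yellow cone started near (1.2, 4.9) and ended near (3.0, 4.5).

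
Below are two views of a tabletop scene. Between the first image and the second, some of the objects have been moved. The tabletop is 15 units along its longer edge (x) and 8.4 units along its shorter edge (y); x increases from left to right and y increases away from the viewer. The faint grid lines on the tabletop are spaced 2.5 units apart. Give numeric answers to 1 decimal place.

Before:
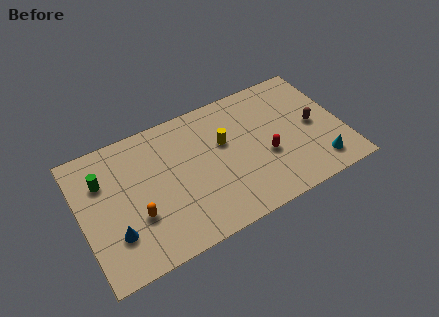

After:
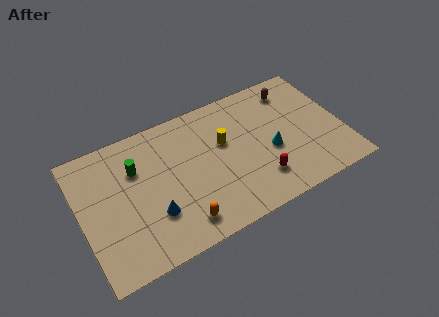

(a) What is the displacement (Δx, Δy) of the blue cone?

(2.2, 0.2)

The blue cone started near (1.7, 2.4) and ended near (3.9, 2.6).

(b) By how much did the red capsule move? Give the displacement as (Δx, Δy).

(-0.6, -1.3)

The red capsule started near (10.5, 3.3) and ended near (9.9, 2.0).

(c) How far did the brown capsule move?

2.9

The brown capsule moved from about (13.4, 4.1) to (12.6, 6.9), a distance of √(0.8² + 2.8²) ≈ 2.9.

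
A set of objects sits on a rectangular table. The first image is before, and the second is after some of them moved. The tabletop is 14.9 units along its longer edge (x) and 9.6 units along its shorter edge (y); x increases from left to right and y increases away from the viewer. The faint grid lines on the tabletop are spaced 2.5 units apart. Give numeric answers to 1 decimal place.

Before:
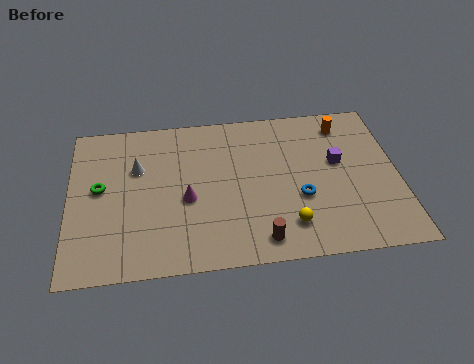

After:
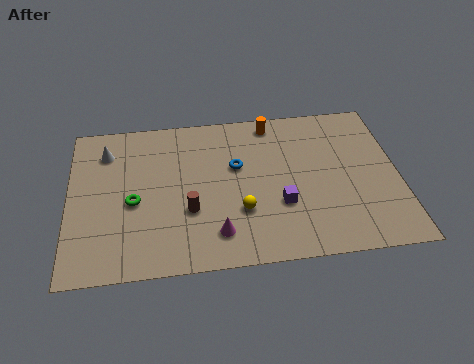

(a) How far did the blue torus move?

3.6

From (10.4, 3.6) to (7.6, 5.9), the blue torus covered √(2.8² + 2.3²) ≈ 3.6 units.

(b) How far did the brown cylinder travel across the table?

3.7

The brown cylinder moved from about (8.5, 1.3) to (5.4, 3.4), a distance of √(3.1² + 2.1²) ≈ 3.7.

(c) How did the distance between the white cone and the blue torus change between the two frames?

-1.7

They were about 7.8 units apart before and 6.1 after — 1.7 units closer together.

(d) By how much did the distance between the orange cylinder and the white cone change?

-2.0

Before: roughly 9.7 units apart; after: 7.7. That's 2.0 units closer together.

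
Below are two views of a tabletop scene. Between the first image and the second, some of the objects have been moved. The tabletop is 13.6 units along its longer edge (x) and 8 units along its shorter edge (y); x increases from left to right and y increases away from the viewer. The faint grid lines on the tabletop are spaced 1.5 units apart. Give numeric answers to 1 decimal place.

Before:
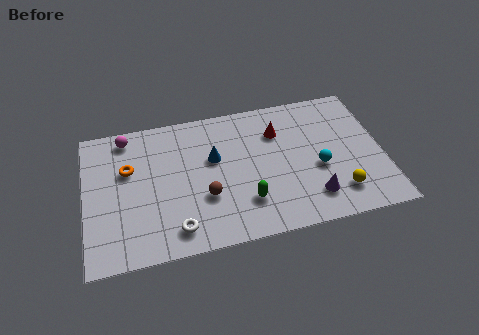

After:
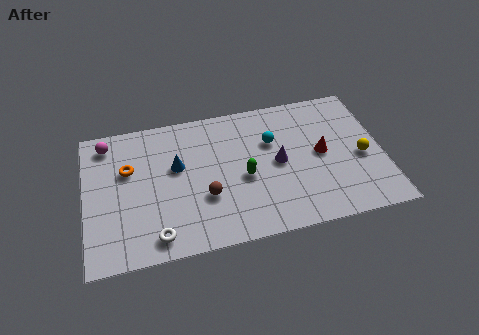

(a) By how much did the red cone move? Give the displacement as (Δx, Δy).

(1.9, -1.7)

The red cone was at about (8.9, 5.8) and moved to about (10.8, 4.1).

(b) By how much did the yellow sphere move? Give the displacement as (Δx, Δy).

(1.2, 1.8)

The yellow sphere started near (11.4, 1.7) and ended near (12.6, 3.5).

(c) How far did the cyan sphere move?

2.8

The cyan sphere moved from about (10.6, 3.3) to (8.6, 5.3), a distance of √(2.0² + 2.0²) ≈ 2.8.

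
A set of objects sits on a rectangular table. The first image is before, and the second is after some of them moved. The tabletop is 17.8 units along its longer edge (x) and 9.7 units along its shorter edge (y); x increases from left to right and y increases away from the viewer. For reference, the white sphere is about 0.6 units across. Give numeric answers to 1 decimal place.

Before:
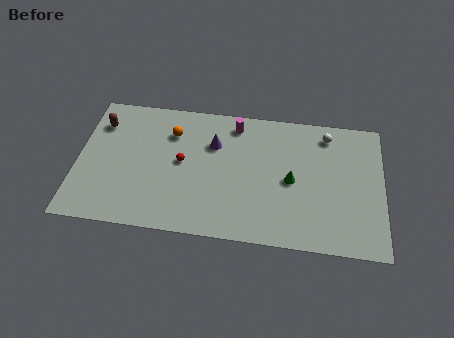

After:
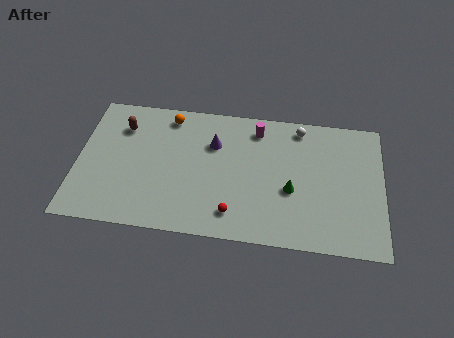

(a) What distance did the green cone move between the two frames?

0.7

The green cone was near (12.5, 4.6) before and (12.5, 3.9) after, so it travelled √(0.0² + 0.7²) ≈ 0.7 units.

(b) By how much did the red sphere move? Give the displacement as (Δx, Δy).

(3.1, -3.3)

The red sphere started near (6.1, 5.1) and ended near (9.2, 1.8).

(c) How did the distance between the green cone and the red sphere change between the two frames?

-2.5

They were about 6.4 units apart before and 3.9 after — 2.5 units closer together.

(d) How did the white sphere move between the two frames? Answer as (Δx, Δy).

(-1.6, 0.3)

The white sphere started near (14.5, 8.2) and ended near (12.9, 8.5).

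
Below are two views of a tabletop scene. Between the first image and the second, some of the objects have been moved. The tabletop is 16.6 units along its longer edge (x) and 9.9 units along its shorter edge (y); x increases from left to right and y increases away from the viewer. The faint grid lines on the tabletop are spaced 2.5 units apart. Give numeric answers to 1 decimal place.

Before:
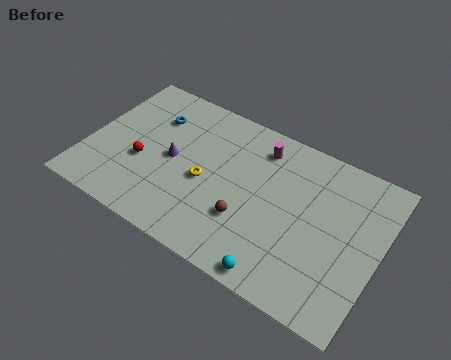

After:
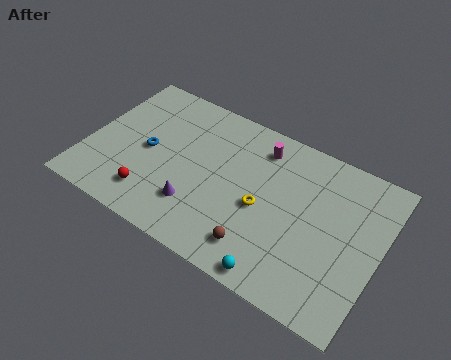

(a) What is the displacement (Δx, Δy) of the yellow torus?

(3.3, 0.0)

The yellow torus started near (6.8, 4.4) and ended near (10.1, 4.4).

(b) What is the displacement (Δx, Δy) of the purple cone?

(1.8, -2.3)

The purple cone started near (4.8, 4.9) and ended near (6.6, 2.6).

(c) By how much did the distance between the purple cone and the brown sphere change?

-1.1

Before: roughly 4.9 units apart; after: 3.8. That's 1.1 units closer together.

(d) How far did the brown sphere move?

1.6

From (9.4, 3.2) to (10.3, 1.9), the brown sphere covered √(0.9² + 1.3²) ≈ 1.6 units.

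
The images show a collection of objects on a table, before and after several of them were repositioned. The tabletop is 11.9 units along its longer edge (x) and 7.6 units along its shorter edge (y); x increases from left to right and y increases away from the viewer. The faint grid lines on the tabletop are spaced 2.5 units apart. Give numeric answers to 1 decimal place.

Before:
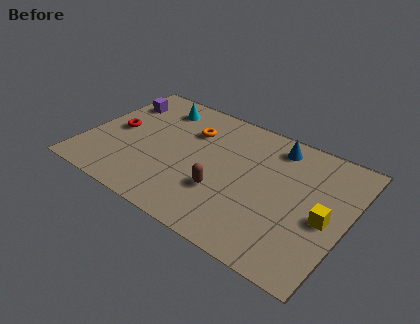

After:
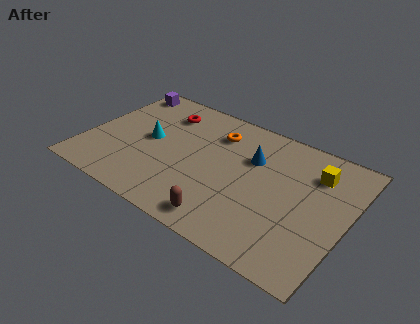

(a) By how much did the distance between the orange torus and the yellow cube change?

-2.2

They were about 6.8 units apart before and 4.6 after — 2.2 units closer together.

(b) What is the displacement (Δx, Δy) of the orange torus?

(1.1, 0.4)

From the two frames, the orange torus sits at roughly (4.5, 5.4) before and (5.6, 5.8) after.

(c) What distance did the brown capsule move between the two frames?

1.6

The brown capsule moved from about (6.5, 2.5) to (6.9, 1.0), a distance of √(0.4² + 1.5²) ≈ 1.6.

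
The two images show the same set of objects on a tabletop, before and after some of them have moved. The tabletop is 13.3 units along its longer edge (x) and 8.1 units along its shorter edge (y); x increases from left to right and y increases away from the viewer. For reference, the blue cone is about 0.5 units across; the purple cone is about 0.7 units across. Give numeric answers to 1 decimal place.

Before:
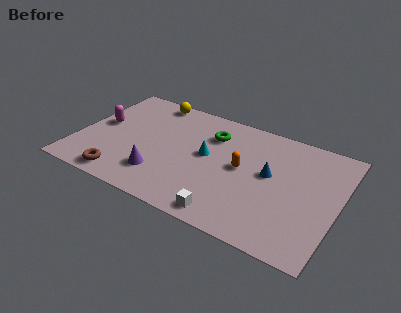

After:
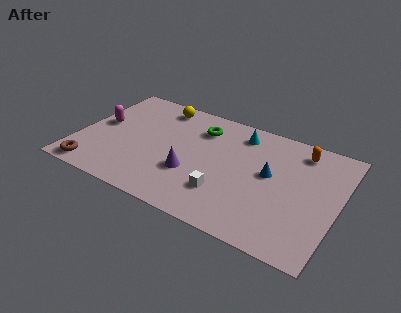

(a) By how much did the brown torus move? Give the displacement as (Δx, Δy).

(-1.5, -0.1)

The brown torus was at about (2.7, 1.0) and moved to about (1.2, 0.9).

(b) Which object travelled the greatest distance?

the orange capsule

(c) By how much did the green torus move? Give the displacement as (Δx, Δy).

(-0.6, 0.2)

From the two frames, the green torus sits at roughly (6.6, 6.0) before and (6.0, 6.2) after.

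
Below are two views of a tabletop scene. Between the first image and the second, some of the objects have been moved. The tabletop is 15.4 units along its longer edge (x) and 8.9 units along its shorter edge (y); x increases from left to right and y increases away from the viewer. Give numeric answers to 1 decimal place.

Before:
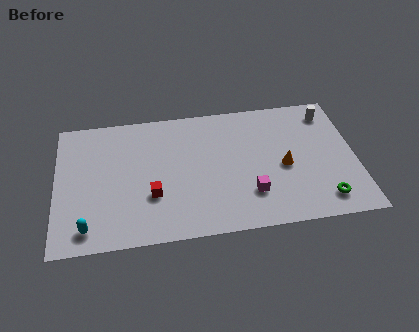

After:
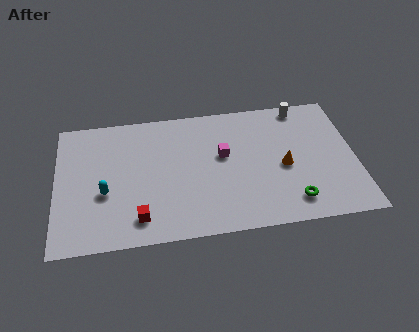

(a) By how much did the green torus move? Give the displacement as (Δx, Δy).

(-1.6, 0.1)

The green torus was at about (13.6, 1.5) and moved to about (12.0, 1.6).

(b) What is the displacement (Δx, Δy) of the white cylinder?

(-1.4, 0.6)

The white cylinder was at about (14.2, 7.4) and moved to about (12.8, 8.0).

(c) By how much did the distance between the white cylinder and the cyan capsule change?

-2.8

They were about 14.0 units apart before and 11.2 after — 2.8 units closer together.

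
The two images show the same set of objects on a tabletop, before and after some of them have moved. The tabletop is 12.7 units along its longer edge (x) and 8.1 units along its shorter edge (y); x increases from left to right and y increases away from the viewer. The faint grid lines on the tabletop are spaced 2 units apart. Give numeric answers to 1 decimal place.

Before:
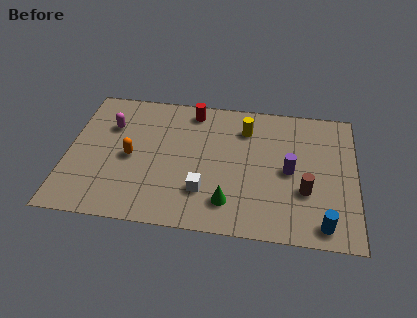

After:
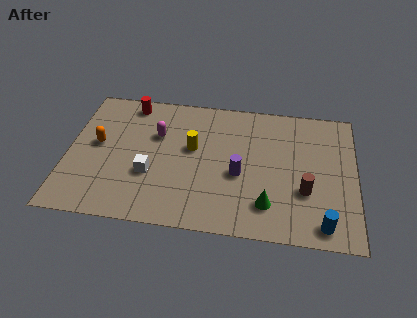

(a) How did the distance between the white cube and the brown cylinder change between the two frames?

+2.4

They were about 4.4 units apart before and 6.8 after — 2.4 units further apart.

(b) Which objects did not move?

the brown cylinder and the blue cylinder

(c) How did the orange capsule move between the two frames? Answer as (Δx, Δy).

(-1.5, 0.6)

The orange capsule started near (2.8, 3.8) and ended near (1.3, 4.4).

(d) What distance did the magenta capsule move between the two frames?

2.1

From (1.8, 5.6) to (3.9, 5.3), the magenta capsule covered √(2.1² + 0.3²) ≈ 2.1 units.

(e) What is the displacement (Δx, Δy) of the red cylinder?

(-2.8, 0.1)

From the two frames, the red cylinder sits at roughly (5.4, 7.0) before and (2.6, 7.1) after.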